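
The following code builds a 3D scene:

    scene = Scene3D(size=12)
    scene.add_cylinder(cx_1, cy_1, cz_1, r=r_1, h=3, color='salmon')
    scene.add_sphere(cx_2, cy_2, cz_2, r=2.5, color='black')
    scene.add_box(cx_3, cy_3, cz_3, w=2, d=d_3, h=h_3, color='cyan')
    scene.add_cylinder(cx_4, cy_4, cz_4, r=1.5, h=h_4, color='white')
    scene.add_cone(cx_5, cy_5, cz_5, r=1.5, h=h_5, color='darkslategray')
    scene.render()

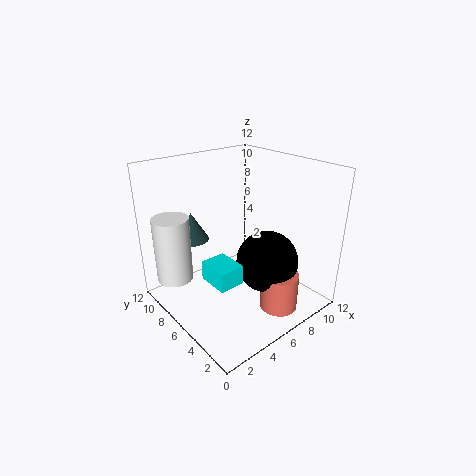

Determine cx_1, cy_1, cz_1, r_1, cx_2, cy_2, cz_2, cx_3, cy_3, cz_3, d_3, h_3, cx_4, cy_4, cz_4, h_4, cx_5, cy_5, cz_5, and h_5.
cx_1 = 7, cy_1 = 2, cz_1 = 1, r_1 = 1.5, cx_2 = 7, cy_2 = 3.5, cz_2 = 4.5, cx_3 = 2, cy_3 = 3, cz_3 = 4, d_3 = 2.5, h_3 = 1.5, cx_4 = 1.5, cy_4 = 9, cz_4 = 2.5, h_4 = 5.5, cx_5 = 4, cy_5 = 10, cz_5 = 5, h_5 = 2.5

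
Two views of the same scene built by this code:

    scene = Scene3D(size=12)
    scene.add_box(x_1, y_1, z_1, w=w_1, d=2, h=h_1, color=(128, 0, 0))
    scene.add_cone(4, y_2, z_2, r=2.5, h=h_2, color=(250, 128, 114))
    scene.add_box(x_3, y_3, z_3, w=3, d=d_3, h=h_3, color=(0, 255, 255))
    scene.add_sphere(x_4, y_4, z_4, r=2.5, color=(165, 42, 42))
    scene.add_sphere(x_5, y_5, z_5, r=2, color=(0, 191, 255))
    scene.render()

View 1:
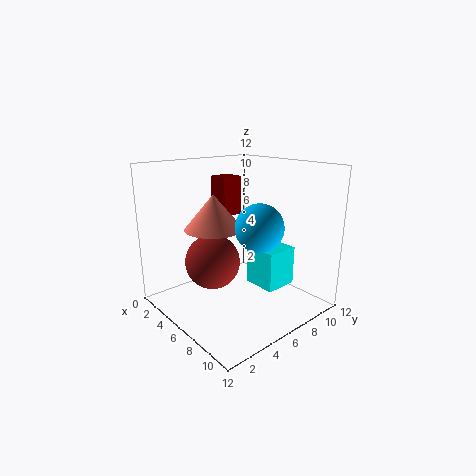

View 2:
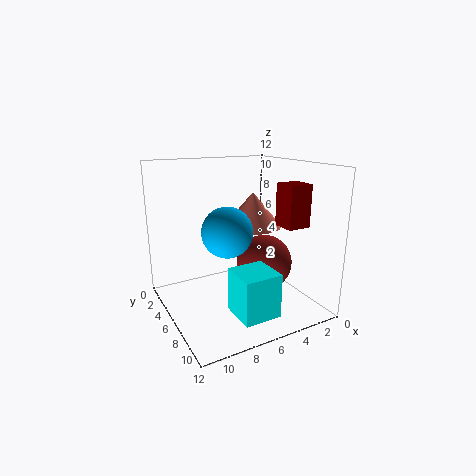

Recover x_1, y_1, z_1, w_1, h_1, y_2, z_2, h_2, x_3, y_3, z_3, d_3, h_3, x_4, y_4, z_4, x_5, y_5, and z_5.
x_1 = 1, y_1 = 7, z_1 = 7, w_1 = 2, h_1 = 3.5, y_2 = 5, z_2 = 6.5, h_2 = 3, x_3 = 5, y_3 = 8, z_3 = 1, d_3 = 3, h_3 = 3.5, x_4 = 3, y_4 = 5.5, z_4 = 3, x_5 = 7.5, y_5 = 7, z_5 = 7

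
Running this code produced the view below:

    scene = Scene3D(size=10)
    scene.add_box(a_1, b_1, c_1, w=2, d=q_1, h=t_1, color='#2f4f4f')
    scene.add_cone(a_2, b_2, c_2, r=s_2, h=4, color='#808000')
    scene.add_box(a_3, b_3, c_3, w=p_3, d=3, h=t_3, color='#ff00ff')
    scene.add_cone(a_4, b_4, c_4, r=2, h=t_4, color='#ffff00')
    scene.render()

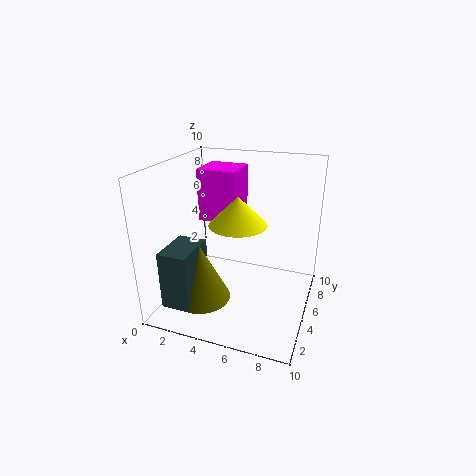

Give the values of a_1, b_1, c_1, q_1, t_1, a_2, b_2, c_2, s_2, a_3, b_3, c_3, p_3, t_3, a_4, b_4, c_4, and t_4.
a_1 = 1; b_1 = 1; c_1 = 1; q_1 = 3; t_1 = 4; a_2 = 3; b_2 = 3; c_2 = 1; s_2 = 2; a_3 = 1; b_3 = 7; c_3 = 5; p_3 = 3; t_3 = 4; a_4 = 5; b_4 = 5; c_4 = 6; t_4 = 2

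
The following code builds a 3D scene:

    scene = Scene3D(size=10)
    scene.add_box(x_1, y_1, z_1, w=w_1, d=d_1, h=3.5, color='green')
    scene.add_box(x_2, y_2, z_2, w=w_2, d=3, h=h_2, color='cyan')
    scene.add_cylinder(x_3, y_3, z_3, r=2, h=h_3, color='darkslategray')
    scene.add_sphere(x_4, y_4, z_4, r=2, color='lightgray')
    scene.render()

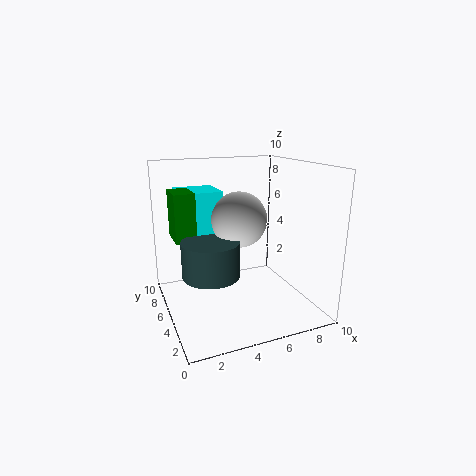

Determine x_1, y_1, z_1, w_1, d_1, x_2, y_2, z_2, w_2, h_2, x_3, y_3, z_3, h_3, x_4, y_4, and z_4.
x_1 = 1; y_1 = 6.5; z_1 = 4.5; w_1 = 1.5; d_1 = 2.5; x_2 = 1.5; y_2 = 6.5; z_2 = 5; w_2 = 3; h_2 = 3; x_3 = 3; y_3 = 5; z_3 = 2.5; h_3 = 2.5; x_4 = 5.5; y_4 = 6; z_4 = 6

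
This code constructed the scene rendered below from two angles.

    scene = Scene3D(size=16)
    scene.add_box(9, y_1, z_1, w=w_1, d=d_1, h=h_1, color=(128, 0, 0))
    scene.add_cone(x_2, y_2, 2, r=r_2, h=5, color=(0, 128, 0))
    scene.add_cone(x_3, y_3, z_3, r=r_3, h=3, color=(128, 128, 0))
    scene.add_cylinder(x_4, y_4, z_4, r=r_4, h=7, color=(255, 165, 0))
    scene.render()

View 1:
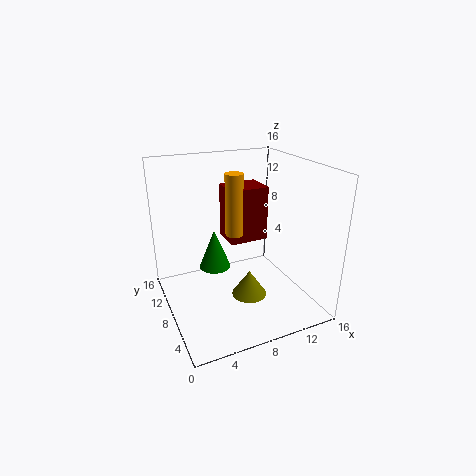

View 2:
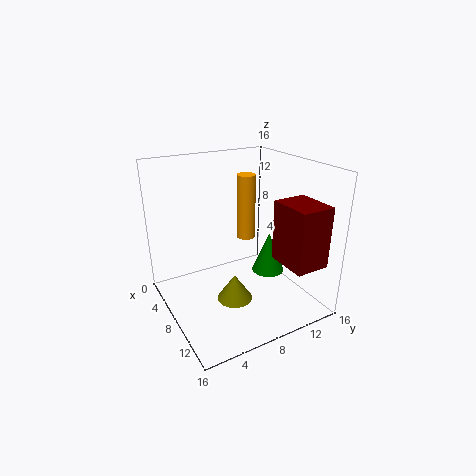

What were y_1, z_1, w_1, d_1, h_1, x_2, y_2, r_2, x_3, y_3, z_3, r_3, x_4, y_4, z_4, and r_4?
y_1 = 12; z_1 = 5; w_1 = 5; d_1 = 4; h_1 = 7; x_2 = 7; y_2 = 13; r_2 = 2; x_3 = 9; y_3 = 7; z_3 = 1; r_3 = 2; x_4 = 8; y_4 = 9; z_4 = 8; r_4 = 1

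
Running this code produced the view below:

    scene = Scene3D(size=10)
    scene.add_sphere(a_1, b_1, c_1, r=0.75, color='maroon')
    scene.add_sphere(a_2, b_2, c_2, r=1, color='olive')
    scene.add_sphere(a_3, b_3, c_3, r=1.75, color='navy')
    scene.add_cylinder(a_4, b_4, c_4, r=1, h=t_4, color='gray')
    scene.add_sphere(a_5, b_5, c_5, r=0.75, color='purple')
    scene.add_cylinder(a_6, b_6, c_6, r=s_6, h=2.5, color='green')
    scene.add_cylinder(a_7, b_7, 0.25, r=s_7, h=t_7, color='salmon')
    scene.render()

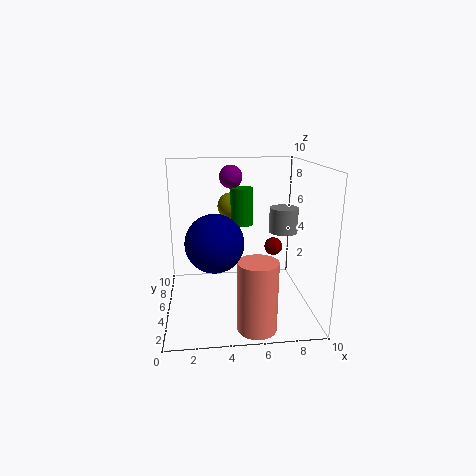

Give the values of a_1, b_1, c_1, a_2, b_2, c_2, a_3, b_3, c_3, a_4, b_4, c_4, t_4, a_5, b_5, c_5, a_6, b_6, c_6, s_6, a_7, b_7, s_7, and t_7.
a_1 = 8.5
b_1 = 9
c_1 = 2.75
a_2 = 4.75
b_2 = 7.25
c_2 = 6.75
a_3 = 3.25
b_3 = 2
c_3 = 5.75
a_4 = 8.25
b_4 = 5.25
c_4 = 5.25
t_4 = 1.75
a_5 = 4.5
b_5 = 4.75
c_5 = 9.25
a_6 = 5.25
b_6 = 5
c_6 = 6
s_6 = 0.75
a_7 = 5.75
b_7 = 1.25
s_7 = 1.25
t_7 = 4.5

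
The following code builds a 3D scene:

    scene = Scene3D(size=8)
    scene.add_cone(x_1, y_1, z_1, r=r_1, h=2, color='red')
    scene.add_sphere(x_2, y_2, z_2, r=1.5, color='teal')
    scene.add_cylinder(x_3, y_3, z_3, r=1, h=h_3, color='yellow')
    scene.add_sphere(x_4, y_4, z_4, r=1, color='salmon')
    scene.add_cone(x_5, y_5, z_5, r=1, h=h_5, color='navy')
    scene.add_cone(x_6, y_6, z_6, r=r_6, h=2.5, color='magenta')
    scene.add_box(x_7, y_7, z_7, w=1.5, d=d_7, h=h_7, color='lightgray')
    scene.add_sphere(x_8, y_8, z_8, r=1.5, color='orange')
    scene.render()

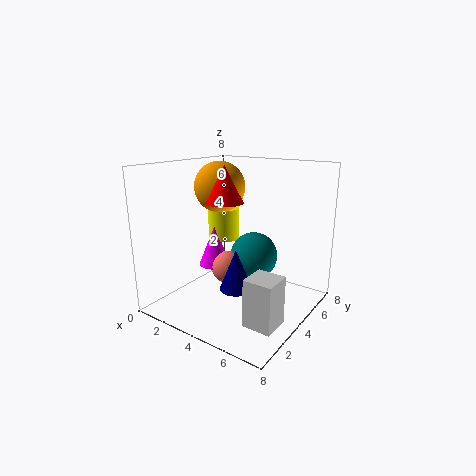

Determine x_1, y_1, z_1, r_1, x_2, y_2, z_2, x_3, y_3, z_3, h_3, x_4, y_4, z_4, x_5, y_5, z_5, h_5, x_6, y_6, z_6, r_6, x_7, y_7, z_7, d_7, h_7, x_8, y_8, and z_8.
x_1 = 3.5; y_1 = 3.5; z_1 = 6; r_1 = 1; x_2 = 3.5; y_2 = 6.5; z_2 = 2; x_3 = 1.5; y_3 = 6; z_3 = 3; h_3 = 2; x_4 = 2.5; y_4 = 5; z_4 = 1.5; x_5 = 3.5; y_5 = 4.5; z_5 = 0.5; h_5 = 2.5; x_6 = 1.5; y_6 = 5; z_6 = 1.5; r_6 = 1; x_7 = 6; y_7 = 1.5; z_7 = 0.5; d_7 = 1.5; h_7 = 2.5; x_8 = 2; y_8 = 5; z_8 = 6.5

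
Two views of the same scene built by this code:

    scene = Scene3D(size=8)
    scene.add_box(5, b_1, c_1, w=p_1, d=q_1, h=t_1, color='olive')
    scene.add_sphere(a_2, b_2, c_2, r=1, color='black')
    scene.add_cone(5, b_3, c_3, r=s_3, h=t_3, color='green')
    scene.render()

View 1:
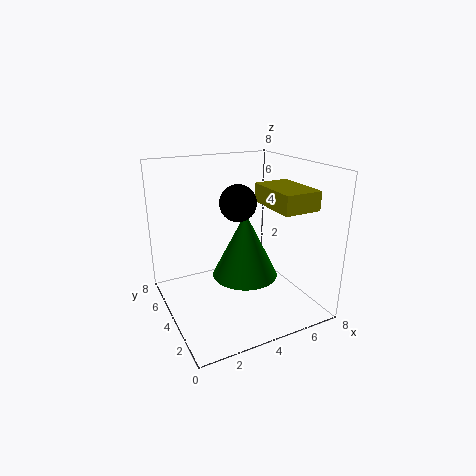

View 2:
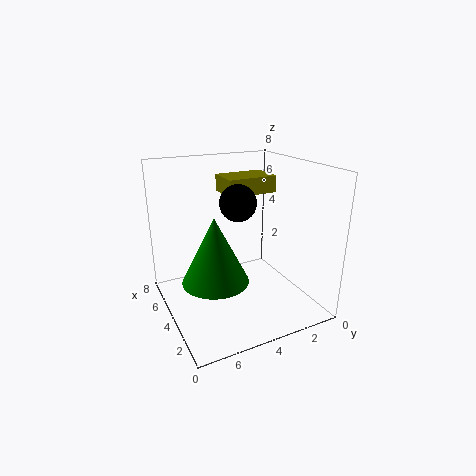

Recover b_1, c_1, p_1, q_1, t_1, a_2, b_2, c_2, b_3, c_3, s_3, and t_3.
b_1 = 1
c_1 = 6
p_1 = 2
q_1 = 3
t_1 = 1
a_2 = 4
b_2 = 4
c_2 = 6
b_3 = 5
c_3 = 1
s_3 = 2
t_3 = 4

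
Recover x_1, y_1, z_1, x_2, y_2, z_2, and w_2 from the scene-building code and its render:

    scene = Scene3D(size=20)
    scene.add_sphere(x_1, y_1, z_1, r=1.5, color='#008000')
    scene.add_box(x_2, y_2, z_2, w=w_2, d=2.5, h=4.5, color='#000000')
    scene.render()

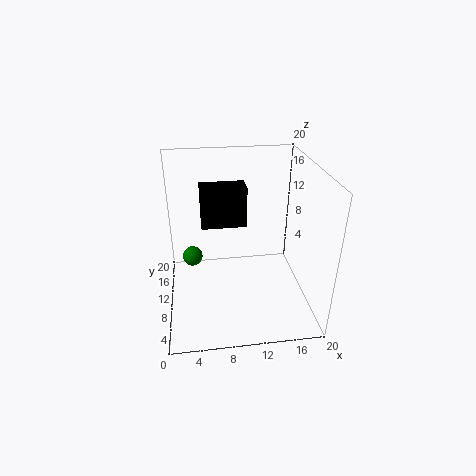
x_1 = 3.5
y_1 = 14
z_1 = 5
x_2 = 5
y_2 = 3
z_2 = 15.5
w_2 = 5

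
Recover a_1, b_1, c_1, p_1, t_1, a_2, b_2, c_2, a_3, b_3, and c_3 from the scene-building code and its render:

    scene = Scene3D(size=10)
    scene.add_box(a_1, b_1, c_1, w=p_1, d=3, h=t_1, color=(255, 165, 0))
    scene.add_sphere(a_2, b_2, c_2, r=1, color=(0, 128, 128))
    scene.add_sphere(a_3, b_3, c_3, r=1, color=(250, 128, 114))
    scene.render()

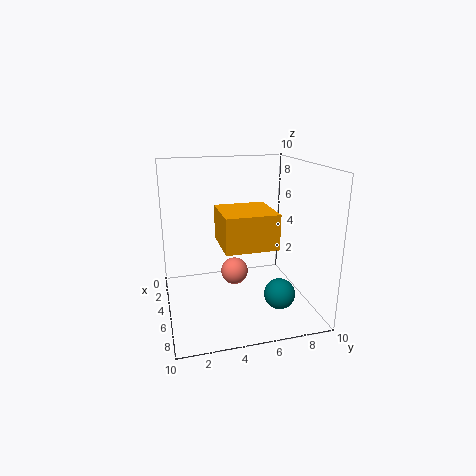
a_1 = 7; b_1 = 3; c_1 = 6; p_1 = 3; t_1 = 2; a_2 = 8; b_2 = 7; c_2 = 2; a_3 = 4; b_3 = 5; c_3 = 2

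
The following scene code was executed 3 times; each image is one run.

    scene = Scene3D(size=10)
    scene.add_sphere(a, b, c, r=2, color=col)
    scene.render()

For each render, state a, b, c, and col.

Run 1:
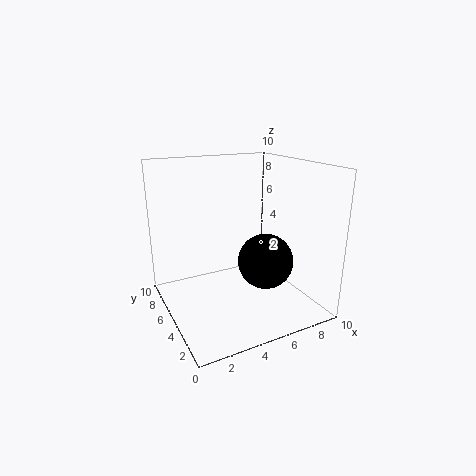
a = 7
b = 4.5
c = 3
col = 'black'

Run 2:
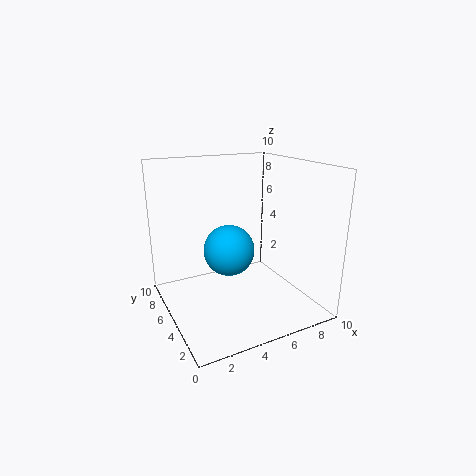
a = 5.5
b = 7.5
c = 3
col = 'deepskyblue'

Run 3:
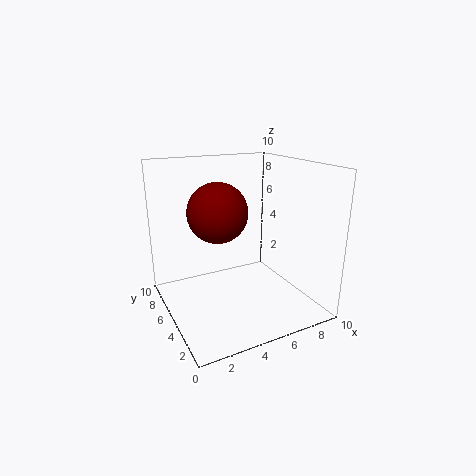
a = 3.5
b = 5
c = 7
col = 'maroon'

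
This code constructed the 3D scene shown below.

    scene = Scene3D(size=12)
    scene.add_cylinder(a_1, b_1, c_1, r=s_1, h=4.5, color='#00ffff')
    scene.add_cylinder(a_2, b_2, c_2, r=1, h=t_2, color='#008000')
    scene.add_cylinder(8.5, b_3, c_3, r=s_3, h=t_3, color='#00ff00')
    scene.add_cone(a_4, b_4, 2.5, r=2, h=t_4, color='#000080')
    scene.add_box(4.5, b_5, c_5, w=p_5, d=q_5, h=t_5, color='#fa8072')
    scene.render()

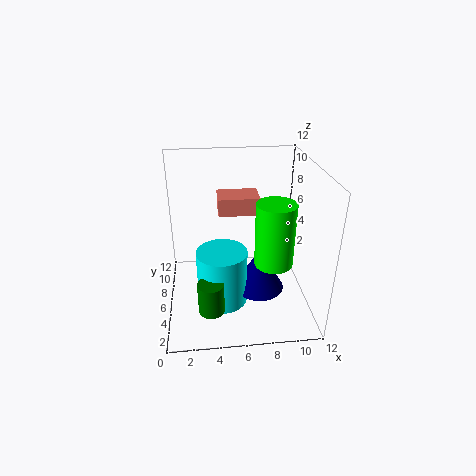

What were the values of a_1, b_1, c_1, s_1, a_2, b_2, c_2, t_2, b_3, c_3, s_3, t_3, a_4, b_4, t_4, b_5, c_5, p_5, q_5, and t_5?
a_1 = 4.5, b_1 = 4, c_1 = 1.5, s_1 = 2, a_2 = 3.5, b_2 = 2, c_2 = 2, t_2 = 2.5, b_3 = 3.5, c_3 = 5, s_3 = 1.5, t_3 = 5, a_4 = 7.5, b_4 = 4, t_4 = 3.5, b_5 = 7, c_5 = 7.5, p_5 = 3.5, q_5 = 2.5, t_5 = 1.5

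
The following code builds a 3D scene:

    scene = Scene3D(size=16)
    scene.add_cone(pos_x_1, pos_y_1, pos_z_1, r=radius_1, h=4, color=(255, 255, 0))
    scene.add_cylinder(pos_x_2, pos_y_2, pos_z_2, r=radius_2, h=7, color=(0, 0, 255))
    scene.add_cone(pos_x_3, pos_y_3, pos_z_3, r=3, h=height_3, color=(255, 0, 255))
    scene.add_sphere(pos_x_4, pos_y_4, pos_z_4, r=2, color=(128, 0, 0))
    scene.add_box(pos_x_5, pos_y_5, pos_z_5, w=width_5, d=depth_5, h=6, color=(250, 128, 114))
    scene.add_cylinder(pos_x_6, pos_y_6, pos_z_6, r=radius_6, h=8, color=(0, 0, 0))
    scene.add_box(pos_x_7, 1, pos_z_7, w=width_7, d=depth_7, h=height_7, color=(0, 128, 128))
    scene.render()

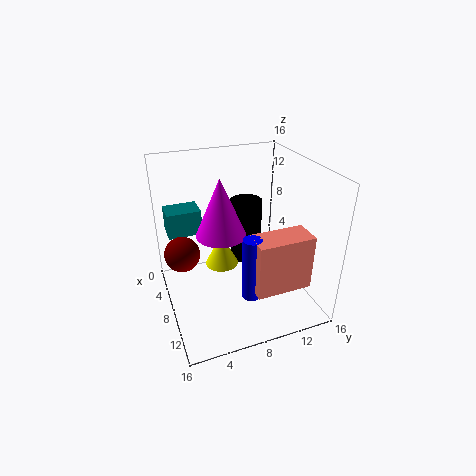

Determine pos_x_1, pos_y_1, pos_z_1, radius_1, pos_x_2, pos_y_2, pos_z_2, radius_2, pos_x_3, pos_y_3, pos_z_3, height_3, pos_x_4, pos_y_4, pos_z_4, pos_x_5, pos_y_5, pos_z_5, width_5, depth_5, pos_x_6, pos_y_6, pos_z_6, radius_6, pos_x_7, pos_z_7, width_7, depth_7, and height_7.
pos_x_1 = 5; pos_y_1 = 7; pos_z_1 = 3; radius_1 = 2; pos_x_2 = 12; pos_y_2 = 8; pos_z_2 = 3; radius_2 = 1; pos_x_3 = 5; pos_y_3 = 7; pos_z_3 = 7; height_3 = 7; pos_x_4 = 6; pos_y_4 = 2; pos_z_4 = 6; pos_x_5 = 11; pos_y_5 = 8; pos_z_5 = 4; width_5 = 3; depth_5 = 6; pos_x_6 = 3; pos_y_6 = 11; pos_z_6 = 2; radius_6 = 2; pos_x_7 = 1; pos_z_7 = 7; width_7 = 3; depth_7 = 4; height_7 = 3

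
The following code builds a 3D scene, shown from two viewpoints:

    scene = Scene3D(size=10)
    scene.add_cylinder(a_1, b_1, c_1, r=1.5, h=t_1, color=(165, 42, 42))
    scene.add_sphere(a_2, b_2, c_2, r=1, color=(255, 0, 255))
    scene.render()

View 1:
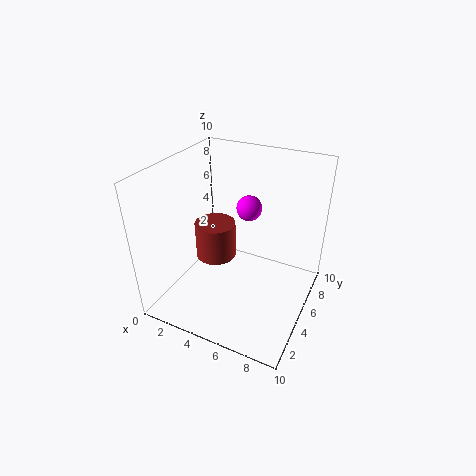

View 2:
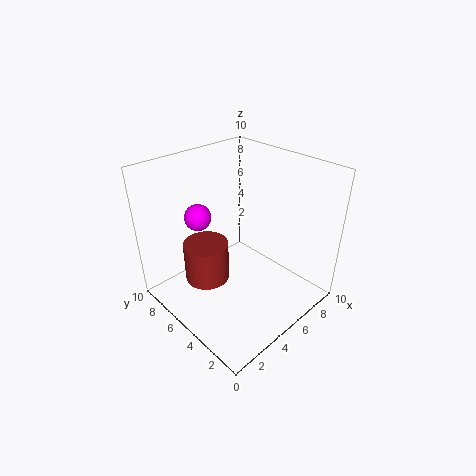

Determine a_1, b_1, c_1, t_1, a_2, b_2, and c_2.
a_1 = 2.75, b_1 = 5.75, c_1 = 2.5, t_1 = 2.75, a_2 = 4.25, b_2 = 8.5, c_2 = 5.5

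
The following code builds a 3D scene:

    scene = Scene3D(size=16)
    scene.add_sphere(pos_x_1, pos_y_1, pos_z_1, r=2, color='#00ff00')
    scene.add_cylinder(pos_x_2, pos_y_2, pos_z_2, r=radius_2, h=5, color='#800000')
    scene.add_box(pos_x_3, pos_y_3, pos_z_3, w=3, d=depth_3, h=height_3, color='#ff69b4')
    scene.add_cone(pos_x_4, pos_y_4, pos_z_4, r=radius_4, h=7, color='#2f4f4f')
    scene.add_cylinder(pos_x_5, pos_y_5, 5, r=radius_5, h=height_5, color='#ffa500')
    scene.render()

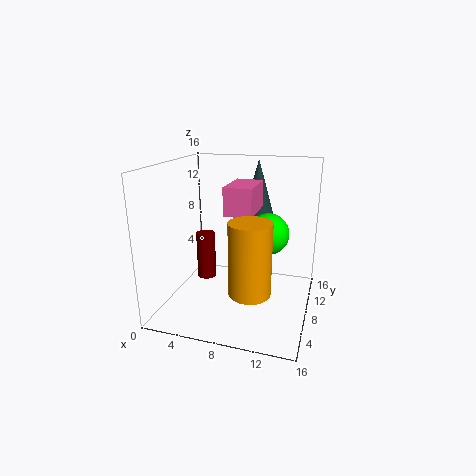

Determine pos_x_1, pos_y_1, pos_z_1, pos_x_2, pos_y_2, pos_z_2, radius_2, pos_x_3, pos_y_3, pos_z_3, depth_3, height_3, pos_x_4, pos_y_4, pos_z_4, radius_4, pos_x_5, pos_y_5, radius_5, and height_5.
pos_x_1 = 12
pos_y_1 = 5
pos_z_1 = 10
pos_x_2 = 5
pos_y_2 = 6
pos_z_2 = 4
radius_2 = 1
pos_x_3 = 7
pos_y_3 = 6
pos_z_3 = 11
depth_3 = 5
height_3 = 3
pos_x_4 = 9
pos_y_4 = 13
pos_z_4 = 9
radius_4 = 2
pos_x_5 = 11
pos_y_5 = 2
radius_5 = 2
height_5 = 7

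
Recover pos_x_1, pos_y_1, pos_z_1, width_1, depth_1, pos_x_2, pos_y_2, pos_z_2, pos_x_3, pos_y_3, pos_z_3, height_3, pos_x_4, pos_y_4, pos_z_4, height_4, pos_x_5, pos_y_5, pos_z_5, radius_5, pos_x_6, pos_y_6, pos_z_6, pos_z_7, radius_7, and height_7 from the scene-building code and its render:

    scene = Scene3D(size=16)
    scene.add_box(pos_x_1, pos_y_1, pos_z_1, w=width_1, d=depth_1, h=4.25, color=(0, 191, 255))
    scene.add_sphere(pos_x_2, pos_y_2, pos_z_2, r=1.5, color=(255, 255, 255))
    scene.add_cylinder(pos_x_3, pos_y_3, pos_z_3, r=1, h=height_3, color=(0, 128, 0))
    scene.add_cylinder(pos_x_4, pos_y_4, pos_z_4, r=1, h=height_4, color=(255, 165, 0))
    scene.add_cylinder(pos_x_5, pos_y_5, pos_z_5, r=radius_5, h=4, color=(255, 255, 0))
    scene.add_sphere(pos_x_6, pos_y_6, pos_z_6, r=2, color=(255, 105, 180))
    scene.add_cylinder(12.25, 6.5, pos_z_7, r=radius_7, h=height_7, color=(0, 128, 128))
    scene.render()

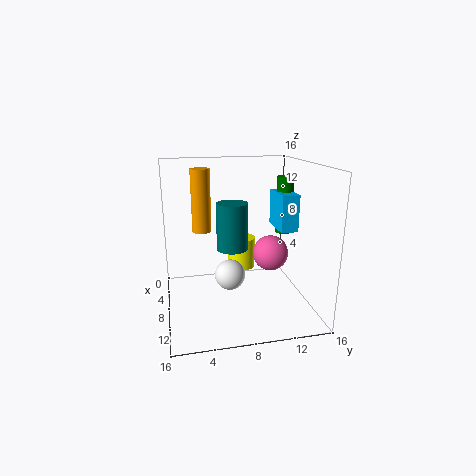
pos_x_1 = 3.75, pos_y_1 = 13, pos_z_1 = 8.25, width_1 = 4.5, depth_1 = 2, pos_x_2 = 12.25, pos_y_2 = 6.25, pos_z_2 = 5.75, pos_x_3 = 5.5, pos_y_3 = 14.25, pos_z_3 = 7.5, height_3 = 6.75, pos_x_4 = 8.5, pos_y_4 = 4, pos_z_4 = 9.25, height_4 = 6.5, pos_x_5 = 2.25, pos_y_5 = 9.75, pos_z_5 = 2, radius_5 = 1.75, pos_x_6 = 8.25, pos_y_6 = 11.75, pos_z_6 = 6, pos_z_7 = 8.5, radius_7 = 1.5, height_7 = 4.5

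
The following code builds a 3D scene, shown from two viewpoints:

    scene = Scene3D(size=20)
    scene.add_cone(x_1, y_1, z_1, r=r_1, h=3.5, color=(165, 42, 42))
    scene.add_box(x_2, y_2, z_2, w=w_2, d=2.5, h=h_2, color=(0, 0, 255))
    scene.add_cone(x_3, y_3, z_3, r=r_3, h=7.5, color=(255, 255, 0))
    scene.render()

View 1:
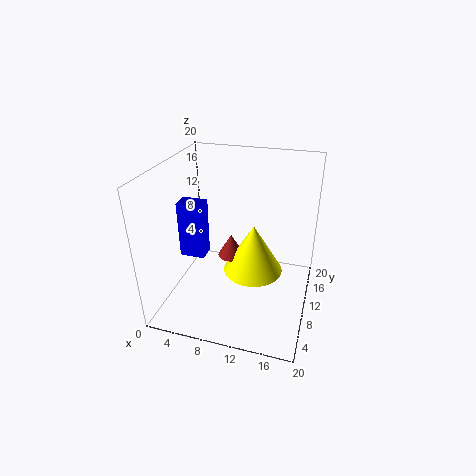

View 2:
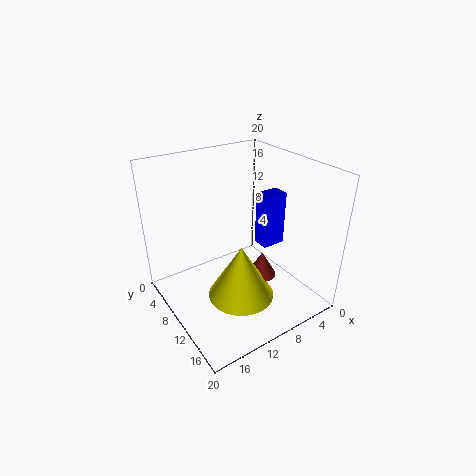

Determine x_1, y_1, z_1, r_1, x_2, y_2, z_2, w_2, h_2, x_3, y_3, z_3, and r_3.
x_1 = 8
y_1 = 13
z_1 = 5
r_1 = 2
x_2 = 2
y_2 = 8
z_2 = 7
w_2 = 3.5
h_2 = 8
x_3 = 11.5
y_3 = 13
z_3 = 3
r_3 = 4.5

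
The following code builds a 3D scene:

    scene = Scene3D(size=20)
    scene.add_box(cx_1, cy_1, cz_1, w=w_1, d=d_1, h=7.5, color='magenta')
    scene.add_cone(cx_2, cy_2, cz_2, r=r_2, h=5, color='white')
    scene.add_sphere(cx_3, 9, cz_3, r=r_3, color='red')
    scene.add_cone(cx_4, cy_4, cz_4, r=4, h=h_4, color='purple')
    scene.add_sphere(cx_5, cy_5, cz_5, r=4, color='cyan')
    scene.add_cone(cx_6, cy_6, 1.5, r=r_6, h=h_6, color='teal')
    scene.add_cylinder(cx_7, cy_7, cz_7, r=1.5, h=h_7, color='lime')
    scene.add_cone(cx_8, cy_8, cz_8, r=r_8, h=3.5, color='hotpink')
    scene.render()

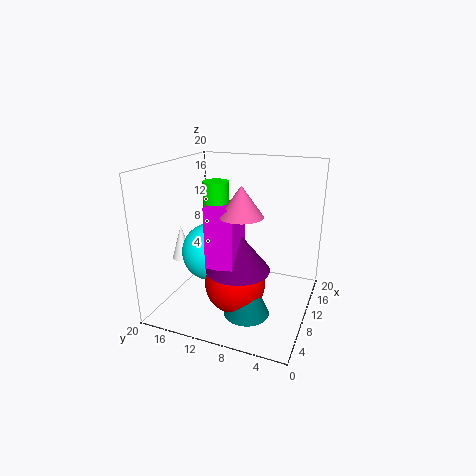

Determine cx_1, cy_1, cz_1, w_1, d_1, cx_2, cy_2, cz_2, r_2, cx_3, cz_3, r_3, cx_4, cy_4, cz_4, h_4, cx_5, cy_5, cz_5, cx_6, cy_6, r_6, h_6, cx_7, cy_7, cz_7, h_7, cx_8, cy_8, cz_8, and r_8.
cx_1 = 2, cy_1 = 7.5, cz_1 = 9, w_1 = 4, d_1 = 3.5, cx_2 = 9, cy_2 = 18.5, cz_2 = 6, r_2 = 1.5, cx_3 = 6.5, cz_3 = 5, r_3 = 4, cx_4 = 5, cy_4 = 8, cz_4 = 8, h_4 = 5, cx_5 = 8.5, cy_5 = 13.5, cz_5 = 8, cx_6 = 5.5, cy_6 = 7, r_6 = 3, h_6 = 6.5, cx_7 = 4.5, cy_7 = 10.5, cz_7 = 10, h_7 = 9, cx_8 = 3.5, cy_8 = 7, cz_8 = 15.5, r_8 = 2.5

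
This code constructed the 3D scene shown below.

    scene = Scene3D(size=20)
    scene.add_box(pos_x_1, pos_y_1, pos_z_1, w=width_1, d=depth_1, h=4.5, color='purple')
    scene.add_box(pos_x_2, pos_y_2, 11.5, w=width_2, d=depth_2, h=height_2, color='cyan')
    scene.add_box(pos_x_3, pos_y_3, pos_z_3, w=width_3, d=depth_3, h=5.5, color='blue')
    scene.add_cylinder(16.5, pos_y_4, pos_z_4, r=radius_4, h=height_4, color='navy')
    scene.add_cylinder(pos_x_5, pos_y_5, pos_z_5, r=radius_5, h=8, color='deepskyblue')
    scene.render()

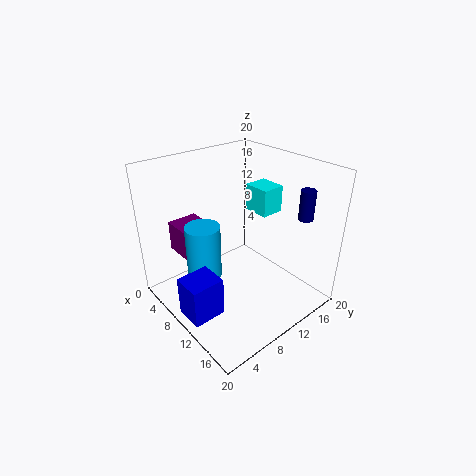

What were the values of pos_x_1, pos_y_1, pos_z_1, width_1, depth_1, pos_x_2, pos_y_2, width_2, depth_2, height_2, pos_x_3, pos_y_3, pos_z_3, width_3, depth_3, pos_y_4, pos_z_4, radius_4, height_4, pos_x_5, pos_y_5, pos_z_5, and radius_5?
pos_x_1 = 0.5
pos_y_1 = 4.5
pos_z_1 = 6
width_1 = 5.5
depth_1 = 4.5
pos_x_2 = 6
pos_y_2 = 15
width_2 = 4
depth_2 = 3.5
height_2 = 4
pos_x_3 = 9
pos_y_3 = 0.5
pos_z_3 = 1.5
width_3 = 4
depth_3 = 4.5
pos_y_4 = 16
pos_z_4 = 13.5
radius_4 = 1
height_4 = 4
pos_x_5 = 6.5
pos_y_5 = 6.5
pos_z_5 = 3.5
radius_5 = 2.5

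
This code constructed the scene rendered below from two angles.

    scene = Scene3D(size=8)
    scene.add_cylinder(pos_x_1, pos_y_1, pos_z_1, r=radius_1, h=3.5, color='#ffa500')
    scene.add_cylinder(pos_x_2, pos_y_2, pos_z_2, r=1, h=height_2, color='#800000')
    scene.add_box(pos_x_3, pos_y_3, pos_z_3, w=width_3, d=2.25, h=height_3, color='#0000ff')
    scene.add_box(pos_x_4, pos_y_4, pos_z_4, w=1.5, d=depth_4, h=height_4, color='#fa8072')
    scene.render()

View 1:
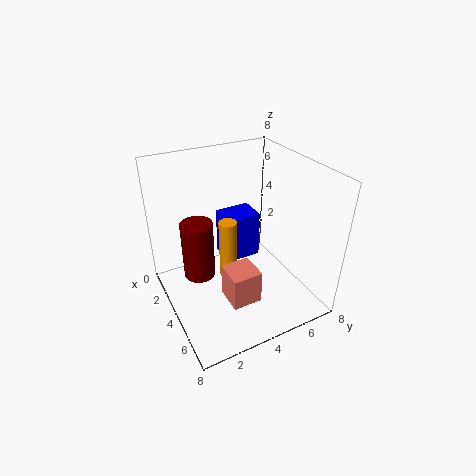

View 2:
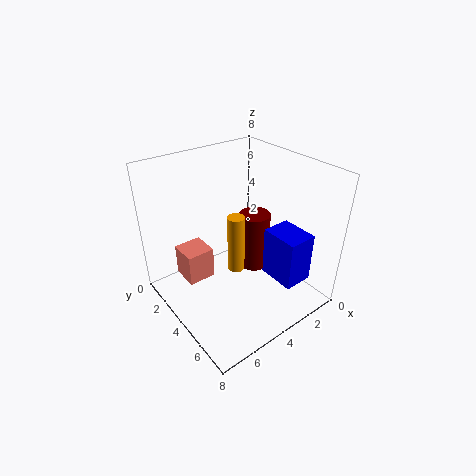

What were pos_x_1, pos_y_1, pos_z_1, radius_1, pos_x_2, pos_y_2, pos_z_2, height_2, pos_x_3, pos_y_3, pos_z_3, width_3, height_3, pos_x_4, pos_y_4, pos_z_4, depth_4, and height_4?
pos_x_1 = 3.75
pos_y_1 = 3.5
pos_z_1 = 1.5
radius_1 = 0.5
pos_x_2 = 1.5
pos_y_2 = 2.5
pos_z_2 = 0.25
height_2 = 3.75
pos_x_3 = 0.5
pos_y_3 = 4.25
pos_z_3 = 1
width_3 = 1.75
height_3 = 3
pos_x_4 = 5.5
pos_y_4 = 2.25
pos_z_4 = 2
depth_4 = 1.5
height_4 = 1.75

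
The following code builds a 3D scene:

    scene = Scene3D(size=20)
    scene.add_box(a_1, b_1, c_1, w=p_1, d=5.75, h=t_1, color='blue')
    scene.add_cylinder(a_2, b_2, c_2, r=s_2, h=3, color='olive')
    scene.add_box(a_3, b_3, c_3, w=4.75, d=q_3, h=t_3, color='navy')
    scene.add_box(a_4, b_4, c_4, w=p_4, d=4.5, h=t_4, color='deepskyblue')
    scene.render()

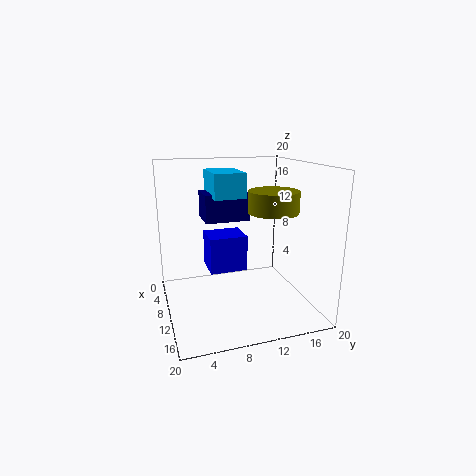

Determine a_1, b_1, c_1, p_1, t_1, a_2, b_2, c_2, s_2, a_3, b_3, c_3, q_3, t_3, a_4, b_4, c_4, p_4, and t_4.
a_1 = 2
b_1 = 6.75
c_1 = 3.5
p_1 = 5
t_1 = 5.5
a_2 = 11
b_2 = 14.75
c_2 = 13.5
s_2 = 3.5
a_3 = 3.25
b_3 = 6
c_3 = 11.75
q_3 = 6.5
t_3 = 4
a_4 = 2.5
b_4 = 7
c_4 = 15.25
p_4 = 6.75
t_4 = 3.5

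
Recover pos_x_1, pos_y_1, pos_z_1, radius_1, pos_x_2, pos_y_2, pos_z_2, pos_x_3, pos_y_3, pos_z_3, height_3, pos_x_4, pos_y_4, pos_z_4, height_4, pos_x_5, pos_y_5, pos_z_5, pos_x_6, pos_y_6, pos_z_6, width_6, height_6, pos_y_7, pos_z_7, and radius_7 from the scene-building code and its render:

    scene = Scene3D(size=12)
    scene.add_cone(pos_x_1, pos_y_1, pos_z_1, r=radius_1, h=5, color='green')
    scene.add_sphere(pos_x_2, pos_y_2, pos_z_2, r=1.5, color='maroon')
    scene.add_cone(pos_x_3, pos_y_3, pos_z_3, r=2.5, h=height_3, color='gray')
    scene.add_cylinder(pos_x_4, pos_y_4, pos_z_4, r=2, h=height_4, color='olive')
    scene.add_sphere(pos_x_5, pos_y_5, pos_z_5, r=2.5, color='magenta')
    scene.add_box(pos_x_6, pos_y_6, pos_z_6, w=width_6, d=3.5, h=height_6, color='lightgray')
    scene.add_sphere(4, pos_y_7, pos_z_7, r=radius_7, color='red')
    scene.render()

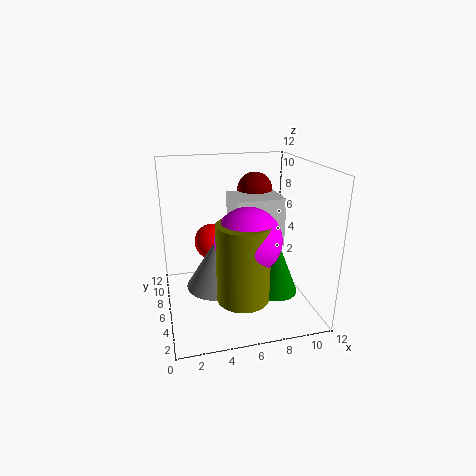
pos_x_1 = 9.5; pos_y_1 = 6; pos_z_1 = 0.5; radius_1 = 2; pos_x_2 = 8; pos_y_2 = 8; pos_z_2 = 9.5; pos_x_3 = 4; pos_y_3 = 5; pos_z_3 = 2.5; height_3 = 4; pos_x_4 = 5.5; pos_y_4 = 2.5; pos_z_4 = 2.5; height_4 = 6; pos_x_5 = 6; pos_y_5 = 3; pos_z_5 = 7; pos_x_6 = 5.5; pos_y_6 = 4.5; pos_z_6 = 5.5; width_6 = 4; height_6 = 4; pos_y_7 = 7; pos_z_7 = 5.5; radius_7 = 1.5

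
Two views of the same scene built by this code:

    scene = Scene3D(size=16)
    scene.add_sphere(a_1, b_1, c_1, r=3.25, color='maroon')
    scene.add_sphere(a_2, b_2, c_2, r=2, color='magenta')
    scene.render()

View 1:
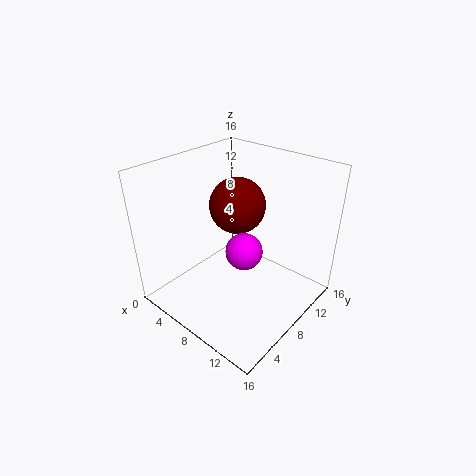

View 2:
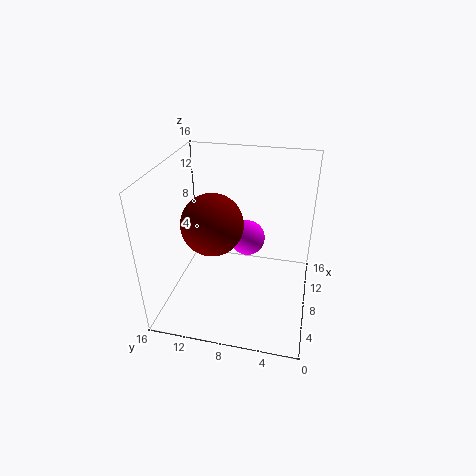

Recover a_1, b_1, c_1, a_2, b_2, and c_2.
a_1 = 6; b_1 = 10.25; c_1 = 10.5; a_2 = 9.5; b_2 = 7.25; c_2 = 7.25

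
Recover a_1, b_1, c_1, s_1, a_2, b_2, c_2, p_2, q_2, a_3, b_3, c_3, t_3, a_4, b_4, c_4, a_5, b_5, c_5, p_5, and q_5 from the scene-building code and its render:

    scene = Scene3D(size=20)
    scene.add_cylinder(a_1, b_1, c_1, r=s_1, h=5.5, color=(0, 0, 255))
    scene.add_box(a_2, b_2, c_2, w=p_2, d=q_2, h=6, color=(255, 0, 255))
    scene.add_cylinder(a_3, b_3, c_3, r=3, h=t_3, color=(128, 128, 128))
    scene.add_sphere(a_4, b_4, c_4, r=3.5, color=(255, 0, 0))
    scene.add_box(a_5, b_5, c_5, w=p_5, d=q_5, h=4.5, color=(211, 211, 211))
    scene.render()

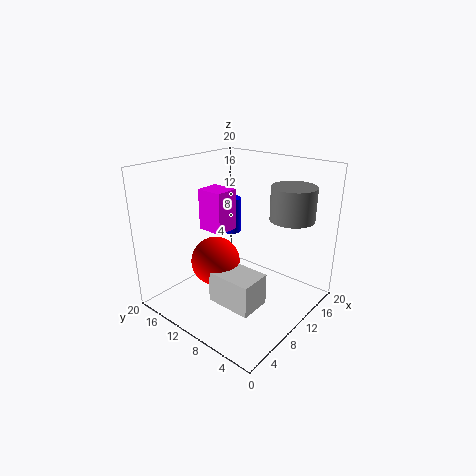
a_1 = 15; b_1 = 15.5; c_1 = 8; s_1 = 1.5; a_2 = 9; b_2 = 12.5; c_2 = 10; p_2 = 3.5; q_2 = 4; a_3 = 14; b_3 = 4; c_3 = 13; t_3 = 4.5; a_4 = 8.5; b_4 = 13; c_4 = 6; a_5 = 5.5; b_5 = 5; c_5 = 1.5; p_5 = 4.5; q_5 = 6.5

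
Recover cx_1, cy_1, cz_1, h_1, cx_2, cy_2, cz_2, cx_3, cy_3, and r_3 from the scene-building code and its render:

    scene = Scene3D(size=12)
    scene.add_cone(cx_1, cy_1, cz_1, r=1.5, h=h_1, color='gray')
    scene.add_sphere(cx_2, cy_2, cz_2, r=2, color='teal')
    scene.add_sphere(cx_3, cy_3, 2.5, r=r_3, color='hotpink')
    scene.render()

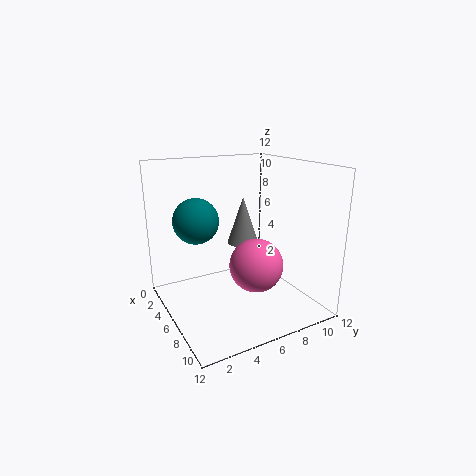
cx_1 = 2.5, cy_1 = 8.5, cz_1 = 4, h_1 = 4.5, cx_2 = 3, cy_2 = 3.5, cz_2 = 7, cx_3 = 5, cy_3 = 8.5, r_3 = 2.5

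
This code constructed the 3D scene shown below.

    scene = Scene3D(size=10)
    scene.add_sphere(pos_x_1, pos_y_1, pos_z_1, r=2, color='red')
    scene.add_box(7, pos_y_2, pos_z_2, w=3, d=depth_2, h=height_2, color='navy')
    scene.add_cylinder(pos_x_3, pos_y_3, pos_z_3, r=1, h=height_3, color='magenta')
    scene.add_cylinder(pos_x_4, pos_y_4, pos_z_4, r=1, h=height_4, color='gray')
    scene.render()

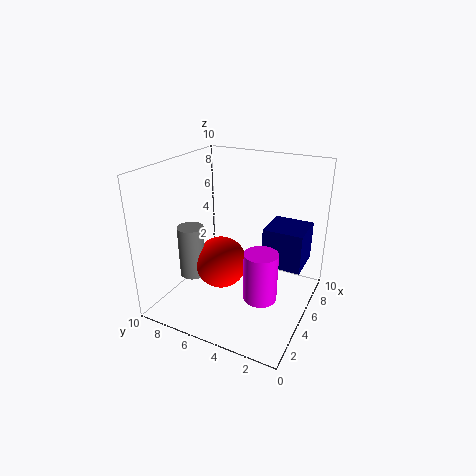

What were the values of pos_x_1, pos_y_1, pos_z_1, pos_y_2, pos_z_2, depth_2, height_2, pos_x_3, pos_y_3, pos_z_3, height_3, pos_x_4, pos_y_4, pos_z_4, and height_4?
pos_x_1 = 6; pos_y_1 = 7; pos_z_1 = 2; pos_y_2 = 1; pos_z_2 = 2; depth_2 = 3; height_2 = 3; pos_x_3 = 2; pos_y_3 = 2; pos_z_3 = 3; height_3 = 3; pos_x_4 = 5; pos_y_4 = 9; pos_z_4 = 1; height_4 = 4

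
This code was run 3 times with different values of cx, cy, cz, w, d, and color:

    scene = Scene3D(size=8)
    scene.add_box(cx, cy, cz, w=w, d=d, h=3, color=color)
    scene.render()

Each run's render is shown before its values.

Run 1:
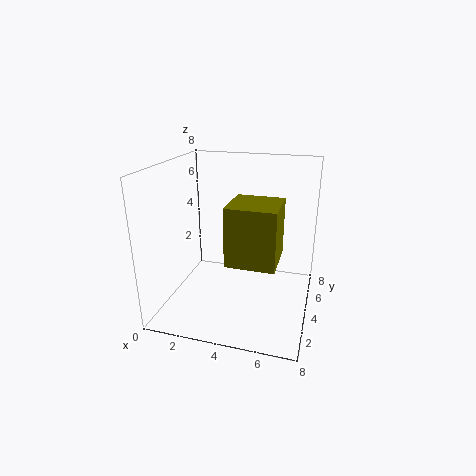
cx = 4, cy = 1.5, cz = 3.5, w = 2.5, d = 2.5, color = 'olive'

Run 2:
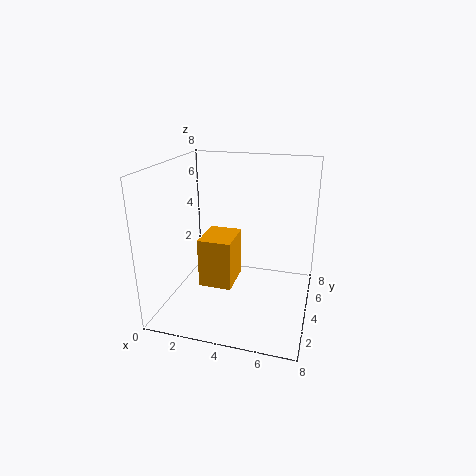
cx = 1.5, cy = 4, cz = 0.5, w = 2, d = 2.5, color = 'orange'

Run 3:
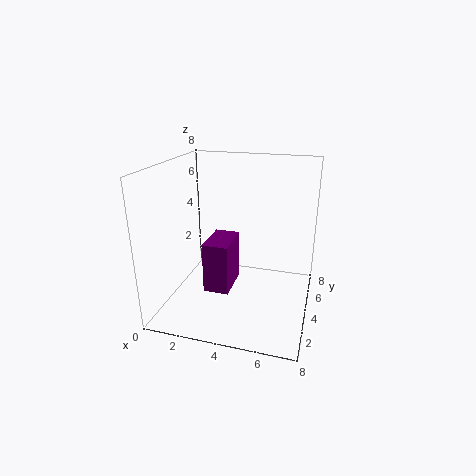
cx = 2, cy = 3.5, cz = 0.5, w = 1.5, d = 2.5, color = 'purple'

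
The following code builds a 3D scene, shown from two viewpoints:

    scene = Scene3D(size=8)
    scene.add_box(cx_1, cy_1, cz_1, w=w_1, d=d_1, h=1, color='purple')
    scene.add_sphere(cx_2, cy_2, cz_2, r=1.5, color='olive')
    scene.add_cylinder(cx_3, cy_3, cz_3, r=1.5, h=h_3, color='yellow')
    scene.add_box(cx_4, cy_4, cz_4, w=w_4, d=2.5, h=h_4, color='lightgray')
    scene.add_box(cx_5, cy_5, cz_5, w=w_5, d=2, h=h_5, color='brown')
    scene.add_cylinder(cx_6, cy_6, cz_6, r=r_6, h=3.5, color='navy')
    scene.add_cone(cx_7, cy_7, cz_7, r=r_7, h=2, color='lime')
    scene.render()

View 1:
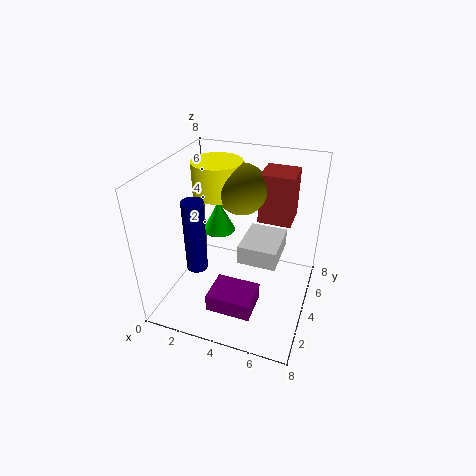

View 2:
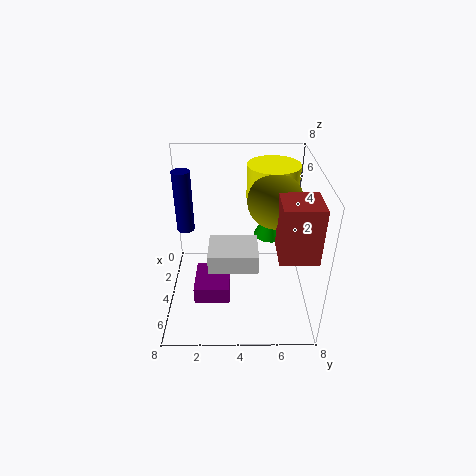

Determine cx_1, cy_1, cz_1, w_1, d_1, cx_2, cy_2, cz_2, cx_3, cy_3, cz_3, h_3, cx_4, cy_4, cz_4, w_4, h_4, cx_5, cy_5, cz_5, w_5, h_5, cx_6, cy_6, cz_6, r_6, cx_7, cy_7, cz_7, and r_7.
cx_1 = 3; cy_1 = 1.5; cz_1 = 0.5; w_1 = 2.5; d_1 = 2; cx_2 = 3.5; cy_2 = 6; cz_2 = 6; cx_3 = 2; cy_3 = 6; cz_3 = 5.5; h_3 = 2; cx_4 = 4.5; cy_4 = 2.5; cz_4 = 3.5; w_4 = 2; h_4 = 1; cx_5 = 4.5; cy_5 = 6; cz_5 = 4; w_5 = 2; h_5 = 3; cx_6 = 3; cy_6 = 1; cz_6 = 4; r_6 = 0.5; cx_7 = 2; cy_7 = 6; cz_7 = 3; r_7 = 1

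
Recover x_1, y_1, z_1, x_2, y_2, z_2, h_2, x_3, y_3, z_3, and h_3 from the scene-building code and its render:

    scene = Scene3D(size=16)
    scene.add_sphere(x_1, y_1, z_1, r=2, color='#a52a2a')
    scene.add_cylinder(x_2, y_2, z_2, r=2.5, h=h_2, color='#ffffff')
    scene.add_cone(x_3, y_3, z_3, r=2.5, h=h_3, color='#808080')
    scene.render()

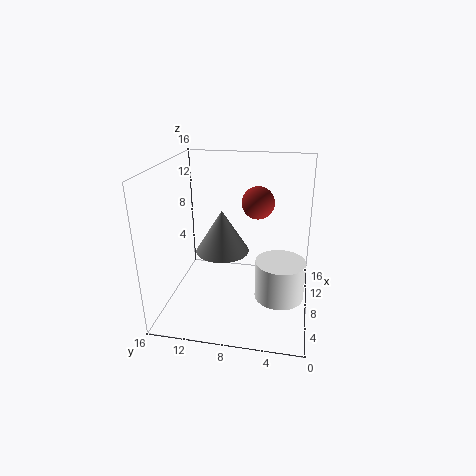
x_1 = 13; y_1 = 6.5; z_1 = 10.5; x_2 = 4.5; y_2 = 3; z_2 = 3.5; h_2 = 4; x_3 = 3; y_3 = 8.5; z_3 = 9; h_3 = 4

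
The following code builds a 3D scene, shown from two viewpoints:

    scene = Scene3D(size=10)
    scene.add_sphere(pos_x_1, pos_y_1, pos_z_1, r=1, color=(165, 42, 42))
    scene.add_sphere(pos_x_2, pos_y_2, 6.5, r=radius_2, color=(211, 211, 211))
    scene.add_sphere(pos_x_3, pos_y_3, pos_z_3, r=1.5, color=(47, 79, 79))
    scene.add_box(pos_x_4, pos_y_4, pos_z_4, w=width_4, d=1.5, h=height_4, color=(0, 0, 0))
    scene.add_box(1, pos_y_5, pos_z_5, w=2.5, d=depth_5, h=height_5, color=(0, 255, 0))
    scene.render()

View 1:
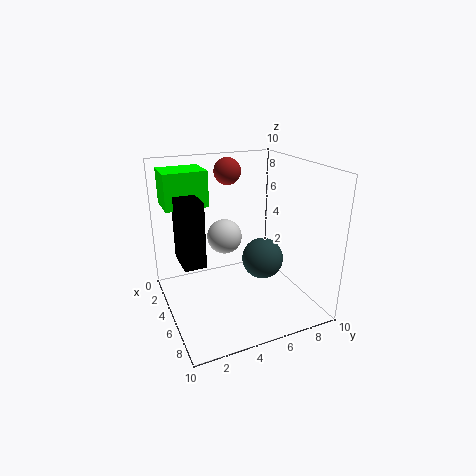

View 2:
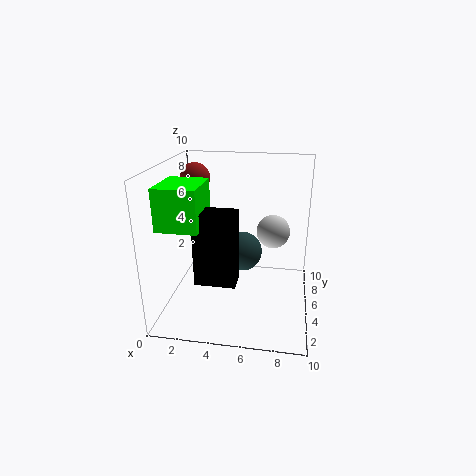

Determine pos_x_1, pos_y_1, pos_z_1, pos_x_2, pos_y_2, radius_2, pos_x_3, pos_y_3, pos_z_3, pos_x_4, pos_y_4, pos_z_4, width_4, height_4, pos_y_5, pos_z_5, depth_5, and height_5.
pos_x_1 = 2
pos_y_1 = 5.5
pos_z_1 = 9
pos_x_2 = 7.5
pos_y_2 = 3
radius_2 = 1
pos_x_3 = 5
pos_y_3 = 7
pos_z_3 = 3
pos_x_4 = 3
pos_y_4 = 1
pos_z_4 = 3.5
width_4 = 2.5
height_4 = 4.5
pos_y_5 = 0.5
pos_z_5 = 7
depth_5 = 3
height_5 = 2.5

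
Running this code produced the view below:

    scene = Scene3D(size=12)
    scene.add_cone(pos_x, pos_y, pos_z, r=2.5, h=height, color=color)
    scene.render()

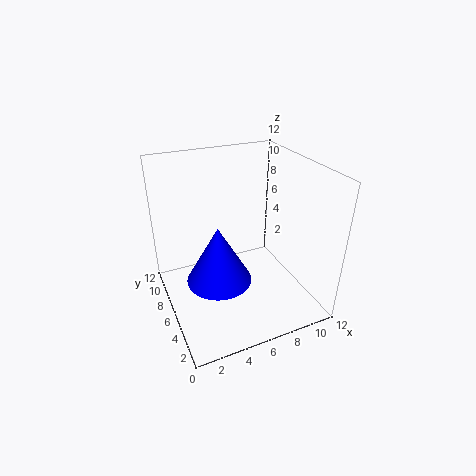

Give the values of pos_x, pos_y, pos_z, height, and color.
pos_x = 3.5; pos_y = 4; pos_z = 4; height = 4.5; color = 'blue'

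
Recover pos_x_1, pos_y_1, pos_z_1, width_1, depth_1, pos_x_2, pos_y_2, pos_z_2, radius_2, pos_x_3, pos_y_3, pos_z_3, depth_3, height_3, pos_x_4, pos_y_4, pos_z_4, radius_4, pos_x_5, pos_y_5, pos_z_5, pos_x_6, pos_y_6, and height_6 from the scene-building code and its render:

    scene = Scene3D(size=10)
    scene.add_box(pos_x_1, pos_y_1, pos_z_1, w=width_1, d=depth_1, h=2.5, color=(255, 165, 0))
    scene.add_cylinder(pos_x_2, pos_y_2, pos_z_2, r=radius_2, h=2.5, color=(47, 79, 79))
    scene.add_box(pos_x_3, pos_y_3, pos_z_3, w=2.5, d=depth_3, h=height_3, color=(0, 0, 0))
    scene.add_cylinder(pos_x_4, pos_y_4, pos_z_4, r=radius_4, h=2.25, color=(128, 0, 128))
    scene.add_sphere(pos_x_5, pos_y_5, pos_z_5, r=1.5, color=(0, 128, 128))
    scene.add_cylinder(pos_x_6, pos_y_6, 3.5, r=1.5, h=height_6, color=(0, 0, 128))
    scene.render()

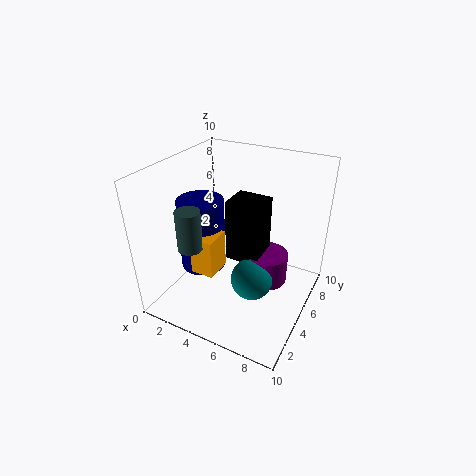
pos_x_1 = 3.5; pos_y_1 = 1.5; pos_z_1 = 4; width_1 = 1.5; depth_1 = 1.75; pos_x_2 = 3.75; pos_y_2 = 1.25; pos_z_2 = 6; radius_2 = 0.75; pos_x_3 = 4; pos_y_3 = 5; pos_z_3 = 3; depth_3 = 2.25; height_3 = 4.5; pos_x_4 = 6.75; pos_y_4 = 6.25; pos_z_4 = 1.25; radius_4 = 1.5; pos_x_5 = 6.25; pos_y_5 = 4.75; pos_z_5 = 2; pos_x_6 = 3.25; pos_y_6 = 3.25; height_6 = 4.75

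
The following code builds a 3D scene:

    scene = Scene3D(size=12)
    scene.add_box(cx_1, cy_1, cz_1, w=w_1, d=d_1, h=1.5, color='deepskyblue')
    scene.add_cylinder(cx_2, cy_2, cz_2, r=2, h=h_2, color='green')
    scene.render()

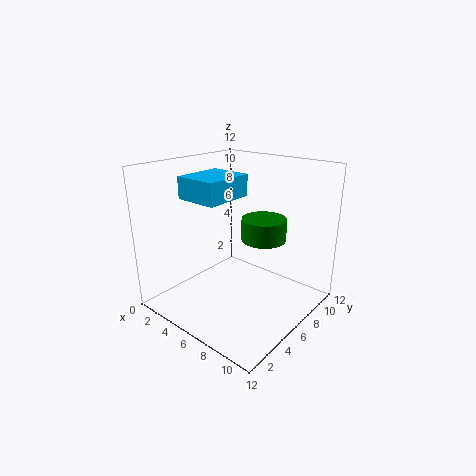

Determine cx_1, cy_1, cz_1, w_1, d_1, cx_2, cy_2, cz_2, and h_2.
cx_1 = 5.5; cy_1 = 0.5; cz_1 = 10.5; w_1 = 3; d_1 = 3.5; cx_2 = 6.5; cy_2 = 9; cz_2 = 5; h_2 = 2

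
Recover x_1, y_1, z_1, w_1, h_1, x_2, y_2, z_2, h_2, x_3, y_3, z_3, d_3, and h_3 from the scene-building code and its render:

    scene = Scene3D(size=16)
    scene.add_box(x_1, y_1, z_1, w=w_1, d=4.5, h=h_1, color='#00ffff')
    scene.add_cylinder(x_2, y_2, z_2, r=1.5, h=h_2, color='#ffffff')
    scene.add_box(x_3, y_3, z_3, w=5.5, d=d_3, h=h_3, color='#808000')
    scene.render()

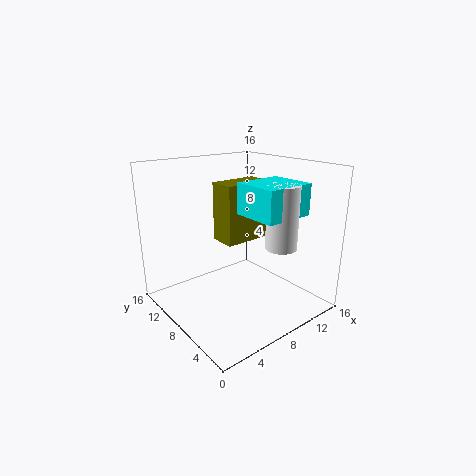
x_1 = 5.5, y_1 = 0.5, z_1 = 12, w_1 = 5, h_1 = 3, x_2 = 8, y_2 = 1.5, z_2 = 9, h_2 = 6, x_3 = 6.5, y_3 = 7.5, z_3 = 7.5, d_3 = 3, h_3 = 6.5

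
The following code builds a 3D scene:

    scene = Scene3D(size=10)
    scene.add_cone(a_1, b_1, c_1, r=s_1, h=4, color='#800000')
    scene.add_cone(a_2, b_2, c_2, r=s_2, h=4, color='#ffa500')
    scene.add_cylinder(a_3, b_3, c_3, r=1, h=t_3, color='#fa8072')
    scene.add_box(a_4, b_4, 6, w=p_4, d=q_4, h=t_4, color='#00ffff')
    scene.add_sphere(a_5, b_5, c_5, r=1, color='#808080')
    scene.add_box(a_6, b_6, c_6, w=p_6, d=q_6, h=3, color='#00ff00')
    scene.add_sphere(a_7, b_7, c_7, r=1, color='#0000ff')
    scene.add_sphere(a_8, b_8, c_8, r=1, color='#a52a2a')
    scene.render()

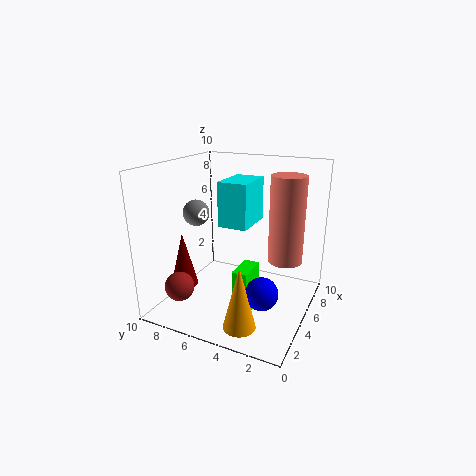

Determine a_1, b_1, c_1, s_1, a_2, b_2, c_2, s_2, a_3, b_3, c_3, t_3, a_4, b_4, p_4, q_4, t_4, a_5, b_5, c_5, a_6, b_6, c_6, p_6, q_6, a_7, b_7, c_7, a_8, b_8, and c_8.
a_1 = 4; b_1 = 9; c_1 = 1; s_1 = 1; a_2 = 1; b_2 = 3; c_2 = 1; s_2 = 1; a_3 = 3; b_3 = 1; c_3 = 5; t_3 = 5; a_4 = 4; b_4 = 4; p_4 = 3; q_4 = 2; t_4 = 3; a_5 = 6; b_5 = 9; c_5 = 6; a_6 = 2; b_6 = 3; c_6 = 1; p_6 = 2; q_6 = 1; a_7 = 2; b_7 = 2; c_7 = 3; a_8 = 2; b_8 = 8; c_8 = 2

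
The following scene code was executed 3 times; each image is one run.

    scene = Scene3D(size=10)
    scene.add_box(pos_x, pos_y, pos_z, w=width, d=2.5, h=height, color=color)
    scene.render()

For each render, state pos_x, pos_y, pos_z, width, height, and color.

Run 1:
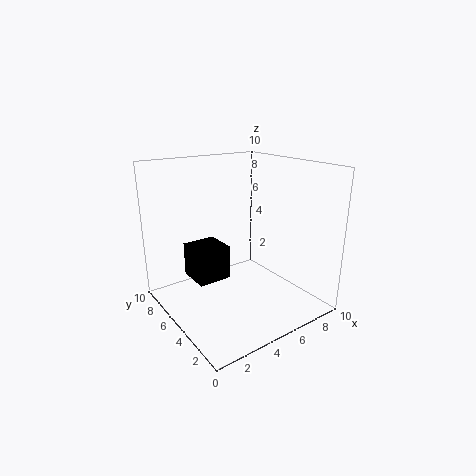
pos_x = 2.5
pos_y = 6
pos_z = 1.5
width = 2.5
height = 2.5
color = 'black'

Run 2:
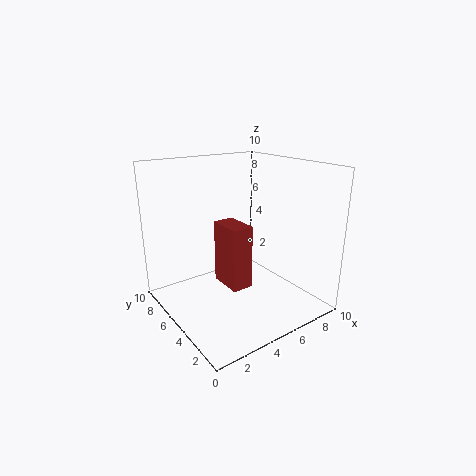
pos_x = 4
pos_y = 4
pos_z = 1.5
width = 1.5
height = 4.5
color = 'brown'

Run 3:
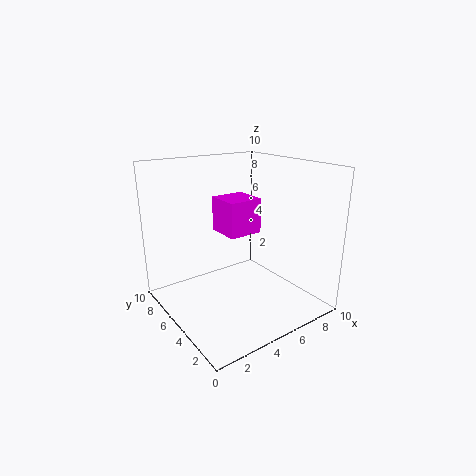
pos_x = 4.5
pos_y = 5
pos_z = 5
width = 2.5
height = 2.5
color = 'magenta'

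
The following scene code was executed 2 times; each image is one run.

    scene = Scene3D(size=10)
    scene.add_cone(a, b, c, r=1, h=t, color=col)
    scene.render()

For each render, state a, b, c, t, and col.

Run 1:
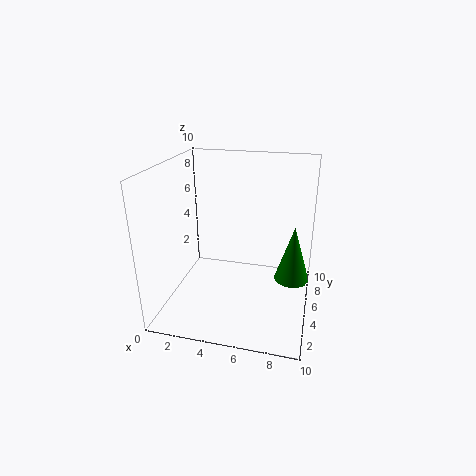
a = 9; b = 2; c = 4.25; t = 3.25; col = 'green'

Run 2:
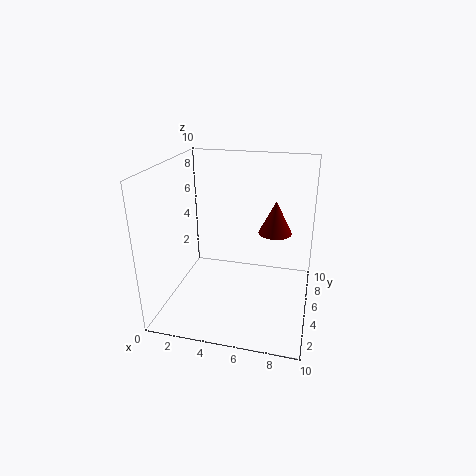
a = 7.75; b = 3.25; c = 6.5; t = 2; col = 'maroon'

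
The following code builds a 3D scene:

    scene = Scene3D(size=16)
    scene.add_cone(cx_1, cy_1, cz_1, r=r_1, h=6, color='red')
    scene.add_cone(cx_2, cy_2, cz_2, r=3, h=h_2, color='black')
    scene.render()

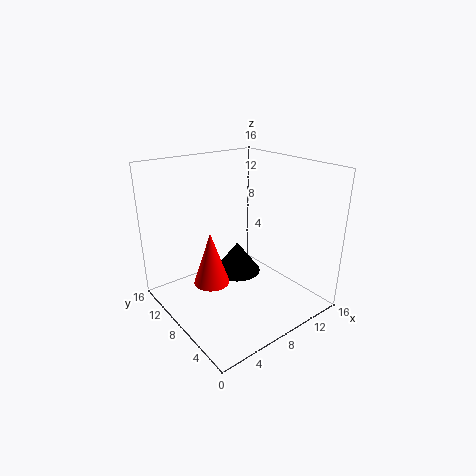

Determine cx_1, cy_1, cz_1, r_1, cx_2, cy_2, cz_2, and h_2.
cx_1 = 5; cy_1 = 9; cz_1 = 3; r_1 = 2; cx_2 = 11; cy_2 = 12; cz_2 = 1; h_2 = 4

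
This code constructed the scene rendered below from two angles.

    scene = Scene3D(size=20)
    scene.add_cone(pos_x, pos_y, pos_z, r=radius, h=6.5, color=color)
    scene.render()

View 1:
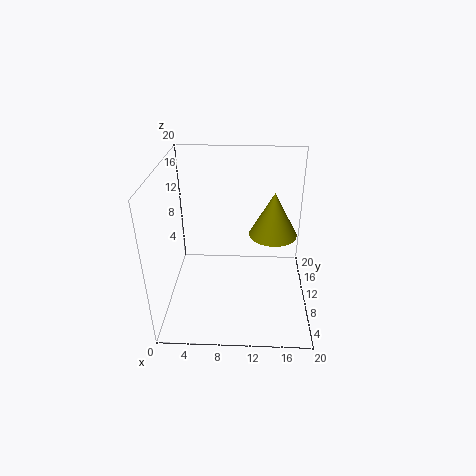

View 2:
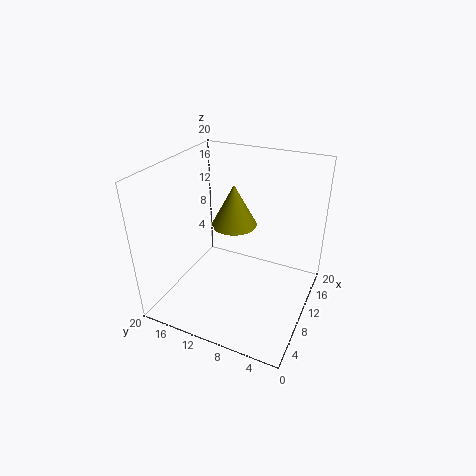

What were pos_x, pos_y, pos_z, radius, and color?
pos_x = 15; pos_y = 13; pos_z = 9; radius = 3.5; color = 'olive'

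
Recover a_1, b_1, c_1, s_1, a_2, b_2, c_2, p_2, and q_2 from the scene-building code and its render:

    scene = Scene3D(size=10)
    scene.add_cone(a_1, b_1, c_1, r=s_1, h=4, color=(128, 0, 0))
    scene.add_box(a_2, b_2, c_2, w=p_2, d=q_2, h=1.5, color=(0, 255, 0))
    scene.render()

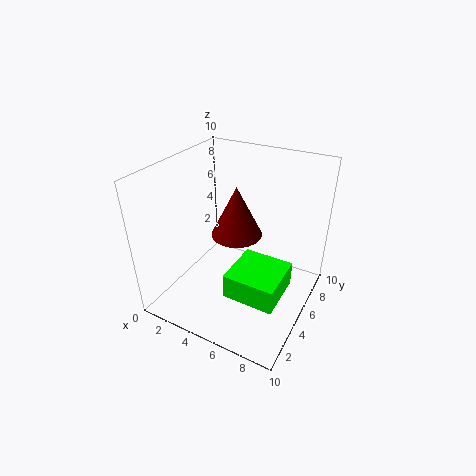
a_1 = 3.5
b_1 = 7.5
c_1 = 3.5
s_1 = 2
a_2 = 6.5
b_2 = 0.5
c_2 = 4
p_2 = 3
q_2 = 3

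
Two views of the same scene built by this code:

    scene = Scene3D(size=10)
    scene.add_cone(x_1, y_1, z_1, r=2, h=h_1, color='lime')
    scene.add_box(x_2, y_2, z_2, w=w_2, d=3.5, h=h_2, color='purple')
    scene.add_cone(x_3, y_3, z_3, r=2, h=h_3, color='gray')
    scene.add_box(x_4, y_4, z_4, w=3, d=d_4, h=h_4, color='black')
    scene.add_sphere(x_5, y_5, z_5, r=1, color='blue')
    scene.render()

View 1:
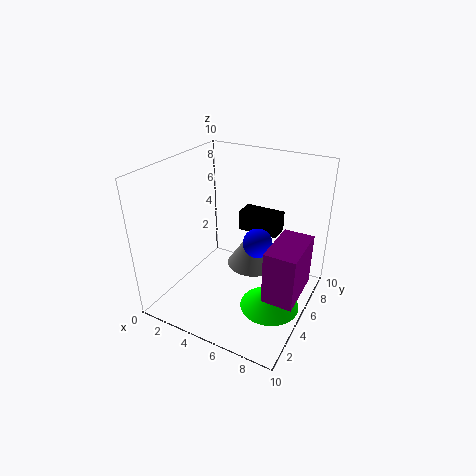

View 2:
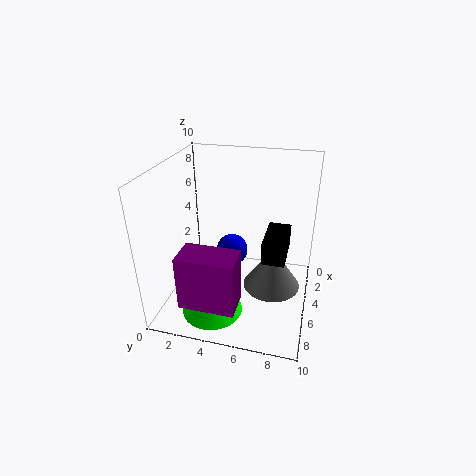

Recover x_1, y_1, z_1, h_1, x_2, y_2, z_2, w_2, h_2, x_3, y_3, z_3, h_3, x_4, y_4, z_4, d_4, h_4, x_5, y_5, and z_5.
x_1 = 8
y_1 = 4
z_1 = 1
h_1 = 1.5
x_2 = 8
y_2 = 2.5
z_2 = 2.5
w_2 = 2
h_2 = 3.5
x_3 = 5
y_3 = 7.5
z_3 = 1.5
h_3 = 3
x_4 = 4
y_4 = 7
z_4 = 4.5
d_4 = 1.5
h_4 = 1.5
x_5 = 6.5
y_5 = 5
z_5 = 5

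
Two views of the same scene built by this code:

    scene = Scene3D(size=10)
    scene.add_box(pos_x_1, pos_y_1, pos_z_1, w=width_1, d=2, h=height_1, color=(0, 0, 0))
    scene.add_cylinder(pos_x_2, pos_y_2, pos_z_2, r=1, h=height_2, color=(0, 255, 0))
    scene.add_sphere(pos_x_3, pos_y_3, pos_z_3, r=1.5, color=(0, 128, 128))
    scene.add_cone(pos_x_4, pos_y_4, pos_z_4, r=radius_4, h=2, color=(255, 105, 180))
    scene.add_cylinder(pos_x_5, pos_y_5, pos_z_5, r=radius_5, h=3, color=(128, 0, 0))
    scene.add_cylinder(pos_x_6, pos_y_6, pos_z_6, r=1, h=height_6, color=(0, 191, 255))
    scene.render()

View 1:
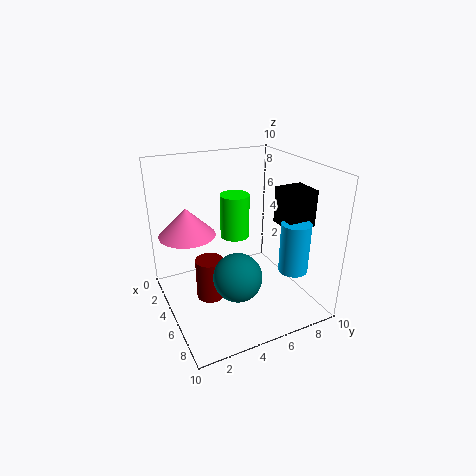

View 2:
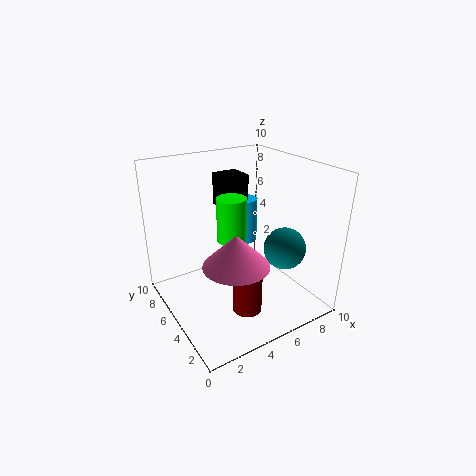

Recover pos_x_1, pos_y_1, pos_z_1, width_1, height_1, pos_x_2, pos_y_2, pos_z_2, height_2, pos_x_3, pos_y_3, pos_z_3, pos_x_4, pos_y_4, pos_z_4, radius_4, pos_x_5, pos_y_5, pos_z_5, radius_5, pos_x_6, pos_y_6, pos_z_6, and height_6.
pos_x_1 = 5.5
pos_y_1 = 7.5
pos_z_1 = 6
width_1 = 2
height_1 = 2.5
pos_x_2 = 4.5
pos_y_2 = 5
pos_z_2 = 5
height_2 = 3
pos_x_3 = 8
pos_y_3 = 3.5
pos_z_3 = 4
pos_x_4 = 3
pos_y_4 = 2
pos_z_4 = 5
radius_4 = 2
pos_x_5 = 4.5
pos_y_5 = 3
pos_z_5 = 0.5
radius_5 = 1
pos_x_6 = 7.5
pos_y_6 = 8
pos_z_6 = 3
height_6 = 3.5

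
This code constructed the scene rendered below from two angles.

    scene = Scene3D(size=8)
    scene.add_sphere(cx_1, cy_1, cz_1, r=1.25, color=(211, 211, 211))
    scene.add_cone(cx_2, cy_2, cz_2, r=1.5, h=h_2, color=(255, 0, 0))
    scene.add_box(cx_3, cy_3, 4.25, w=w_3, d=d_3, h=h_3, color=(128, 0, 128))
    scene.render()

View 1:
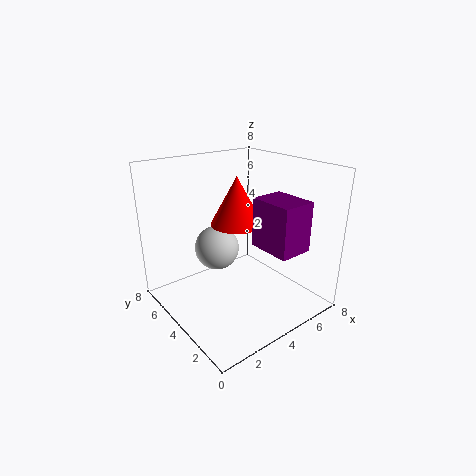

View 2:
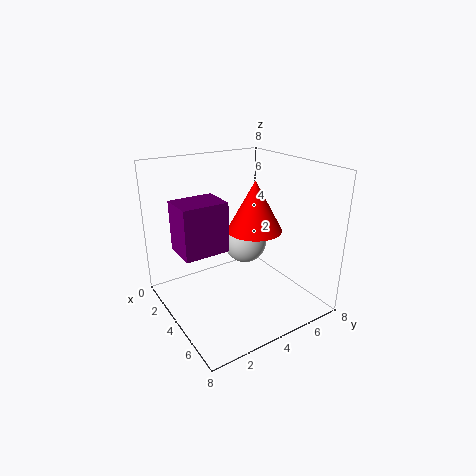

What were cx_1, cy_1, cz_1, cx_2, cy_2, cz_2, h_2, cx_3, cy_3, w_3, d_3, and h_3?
cx_1 = 3.25
cy_1 = 5
cz_1 = 3.25
cx_2 = 4.5
cy_2 = 4.75
cz_2 = 4.5
h_2 = 2.75
cx_3 = 3.75
cy_3 = 0.25
w_3 = 1.75
d_3 = 2.25
h_3 = 2.5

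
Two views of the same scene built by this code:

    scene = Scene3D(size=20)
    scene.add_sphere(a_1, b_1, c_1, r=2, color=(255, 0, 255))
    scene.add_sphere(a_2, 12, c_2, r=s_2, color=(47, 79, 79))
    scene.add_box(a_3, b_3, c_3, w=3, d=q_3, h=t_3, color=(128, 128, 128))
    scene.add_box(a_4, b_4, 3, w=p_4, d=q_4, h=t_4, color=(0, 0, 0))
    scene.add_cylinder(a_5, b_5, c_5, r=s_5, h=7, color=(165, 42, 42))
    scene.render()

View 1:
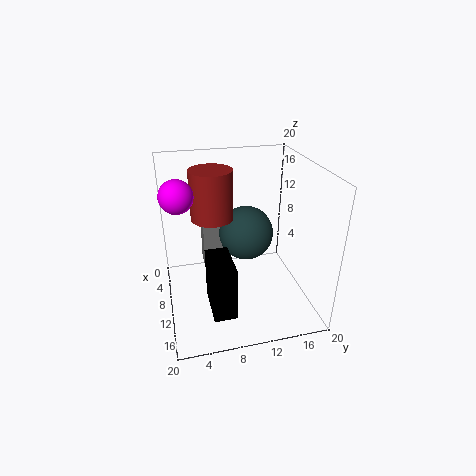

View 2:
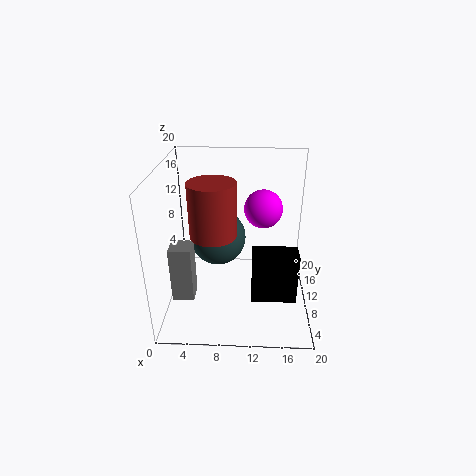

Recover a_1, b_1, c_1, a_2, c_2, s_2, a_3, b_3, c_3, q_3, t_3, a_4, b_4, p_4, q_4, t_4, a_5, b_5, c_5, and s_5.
a_1 = 13; b_1 = 2; c_1 = 18; a_2 = 7; c_2 = 9; s_2 = 4; a_3 = 1; b_3 = 6; c_3 = 2; q_3 = 3; t_3 = 8; a_4 = 12; b_4 = 5; p_4 = 6; q_4 = 3; t_4 = 7; a_5 = 7; b_5 = 7; c_5 = 12; s_5 = 3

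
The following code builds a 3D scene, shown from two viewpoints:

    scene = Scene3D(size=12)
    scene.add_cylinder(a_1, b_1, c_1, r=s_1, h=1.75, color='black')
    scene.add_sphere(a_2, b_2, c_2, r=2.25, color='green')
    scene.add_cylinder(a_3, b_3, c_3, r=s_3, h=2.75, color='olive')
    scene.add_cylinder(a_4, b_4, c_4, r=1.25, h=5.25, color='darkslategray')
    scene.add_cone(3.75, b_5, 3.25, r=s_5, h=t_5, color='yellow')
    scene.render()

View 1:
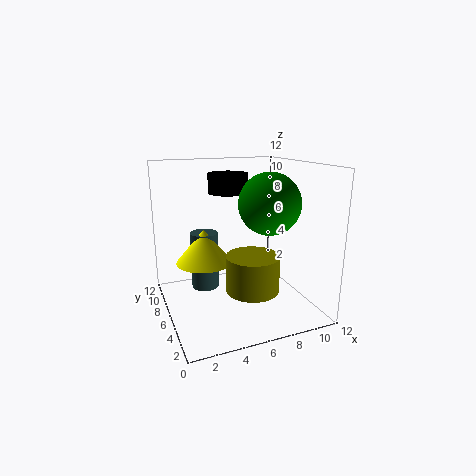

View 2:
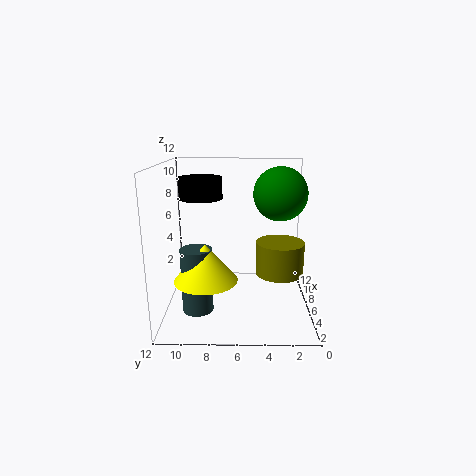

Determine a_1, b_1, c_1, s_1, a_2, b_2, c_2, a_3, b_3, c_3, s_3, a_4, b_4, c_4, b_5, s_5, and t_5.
a_1 = 6.25
b_1 = 9
c_1 = 9.25
s_1 = 1.75
a_2 = 7
b_2 = 2.5
c_2 = 9.5
a_3 = 5.75
b_3 = 2.5
c_3 = 3
s_3 = 2
a_4 = 4
b_4 = 9.25
c_4 = 0.5
b_5 = 8.5
s_5 = 2.5
t_5 = 3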